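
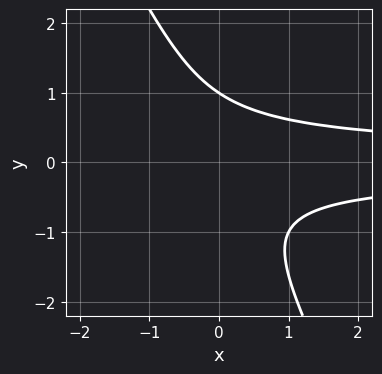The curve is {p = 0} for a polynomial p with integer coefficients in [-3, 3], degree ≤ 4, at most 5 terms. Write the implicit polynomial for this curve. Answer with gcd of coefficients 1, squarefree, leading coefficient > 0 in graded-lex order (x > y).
1. deg p = 3.
2. Reading off the gridlines: one y-axis crossing is at y = 1; it misses every integer gridline on the x-axis.
3. Matching integer coefficients to the picture gives p.

2*x*y^2 + y^3 - 1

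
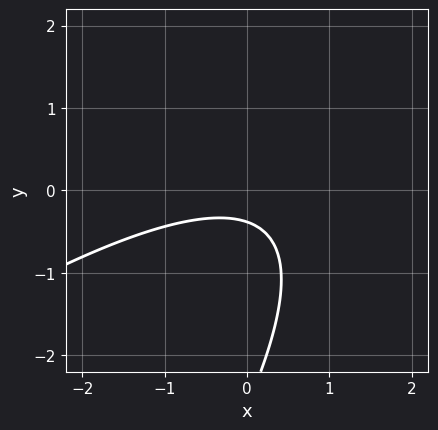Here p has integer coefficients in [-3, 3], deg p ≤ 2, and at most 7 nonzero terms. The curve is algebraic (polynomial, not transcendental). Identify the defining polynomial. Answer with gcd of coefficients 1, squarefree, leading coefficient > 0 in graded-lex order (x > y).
deg p = 2. No degree-1 curve has this shape.
From the visible intercepts: no x-intercept at any integer in the box.
Matching integer coefficients to the picture gives p.

x^2 - 2*x*y + y^2 + 3*y + 1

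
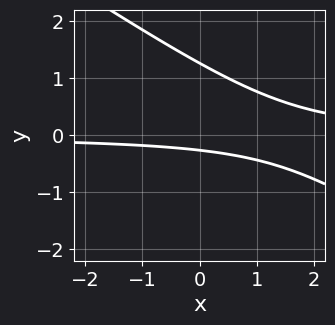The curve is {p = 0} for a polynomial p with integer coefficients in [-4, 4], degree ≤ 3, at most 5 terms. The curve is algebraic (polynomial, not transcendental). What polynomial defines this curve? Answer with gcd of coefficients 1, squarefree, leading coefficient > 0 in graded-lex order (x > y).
2*x*y + 3*y^2 - 3*y - 1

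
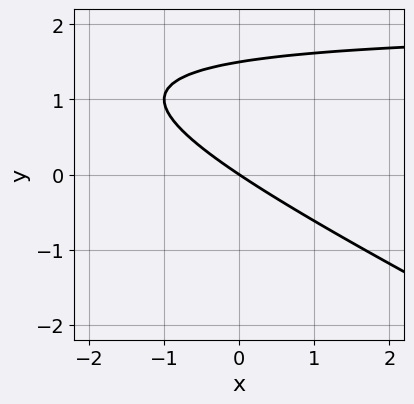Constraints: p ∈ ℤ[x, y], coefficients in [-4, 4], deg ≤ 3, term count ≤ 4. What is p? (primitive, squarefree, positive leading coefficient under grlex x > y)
x*y + 2*y^2 - 2*x - 3*y

deg p = 2. No degree-1 curve has this shape.
Against the integer gridlines: it crosses the x-axis at the gridline x = 0; it crosses the y-axis at the gridline y = 0.
Together with the visible shape, these determine p as stated.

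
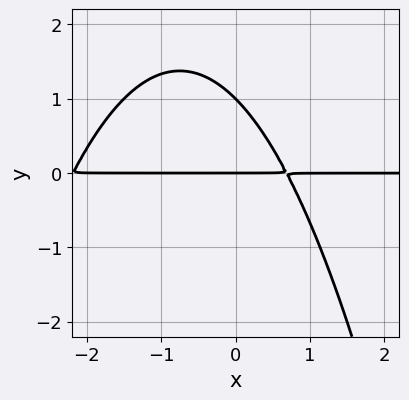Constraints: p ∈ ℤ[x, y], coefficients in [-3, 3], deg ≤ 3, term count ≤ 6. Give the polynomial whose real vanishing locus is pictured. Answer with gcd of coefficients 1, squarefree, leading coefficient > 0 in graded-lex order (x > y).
Degree: a generic line meets the curve in up to 3 points, so deg p = 3.
Checking where it meets the axes: the visible x-axis segment lies entirely on the curve; the y-axis gridline crossings are at y ∈ {0, 1}.
Matching integer coefficients to the picture gives p.

2*x^2*y + 3*x*y + 3*y^2 - 3*y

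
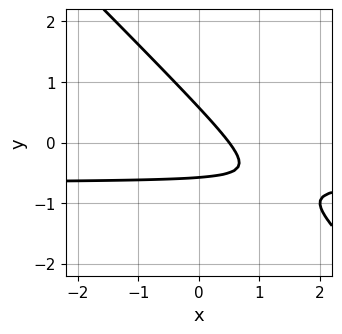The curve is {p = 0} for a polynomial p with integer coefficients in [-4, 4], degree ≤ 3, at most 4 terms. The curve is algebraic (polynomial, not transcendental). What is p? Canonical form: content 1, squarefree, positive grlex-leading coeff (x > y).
3*x*y + 3*y^2 + 2*x - 1

First, the degree is 2 — a generic line meets the curve in up to 2 points.
Finally, solving for integer coefficients yields p as stated.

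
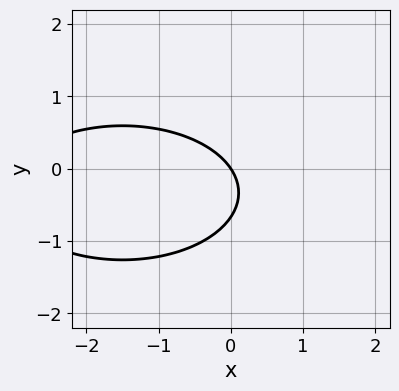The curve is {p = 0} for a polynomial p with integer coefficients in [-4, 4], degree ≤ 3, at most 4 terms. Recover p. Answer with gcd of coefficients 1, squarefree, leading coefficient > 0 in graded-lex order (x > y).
The degree is 2 — the shape is more complex than any degree-1 curve.
Observable constraints: it crosses the y-axis at the gridline y = 0; it meets the x-axis at x = 0 (among the integer gridlines).
Putting this together gives p.

x^2 + 3*y^2 + 3*x + 2*y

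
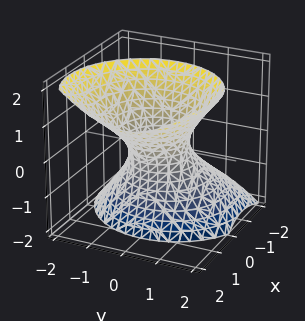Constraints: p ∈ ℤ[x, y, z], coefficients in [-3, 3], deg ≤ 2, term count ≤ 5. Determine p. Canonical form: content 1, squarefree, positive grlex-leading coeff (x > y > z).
(a) deg p = 2. A generic line meets the surface in up to 2 points.
(b) Against the integer gridlines: it misses every integer gridline on the z-axis.
(c) Solving for integer coefficients yields p as stated.

3*x^2 - 3*x*z + 3*y^2 - 2*z^2 - 2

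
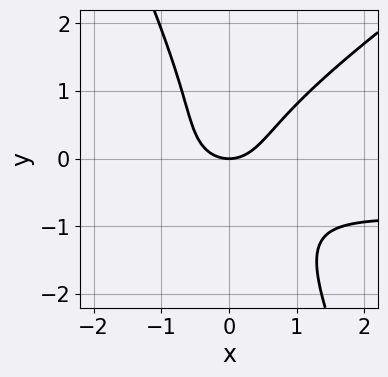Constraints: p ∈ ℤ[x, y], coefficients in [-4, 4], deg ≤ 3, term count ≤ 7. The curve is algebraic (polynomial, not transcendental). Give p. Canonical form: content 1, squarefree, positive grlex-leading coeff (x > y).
3*x^2*y - 3*x*y^2 - 2*y^3 + 3*x^2 - 3*y

(a) deg p = 3. The shape is more complex than any degree-2 curve.
(b) Reading off the gridlines: it crosses the y-axis at the gridline y = 0; it crosses the x-axis at the gridline x = 0.
(c) The integer polynomial consistent with all of this is the stated p.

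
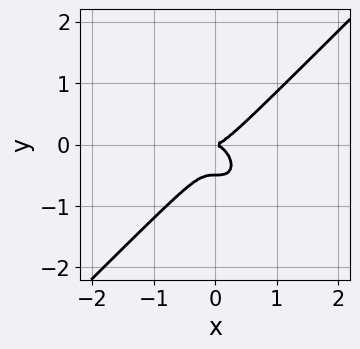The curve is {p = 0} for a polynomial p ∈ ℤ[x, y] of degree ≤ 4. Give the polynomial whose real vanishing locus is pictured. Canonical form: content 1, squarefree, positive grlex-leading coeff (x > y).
2*x^3 - 2*y^3 - y^2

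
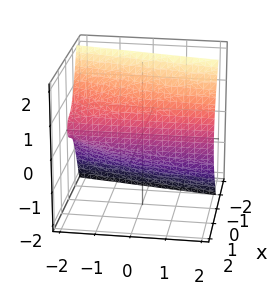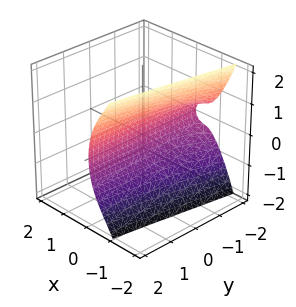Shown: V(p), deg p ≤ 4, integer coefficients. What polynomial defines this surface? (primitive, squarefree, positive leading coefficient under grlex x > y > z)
2*x^3 + 2*x^2 + x*y + z^2 + 3*x

First, the degree is 3 — a generic line meets the surface in up to 3 points.
Next, from the visible intercepts: it meets the z-axis at z = 0 (among the integer gridlines); it meets the x-axis at x = 0 (among the integer gridlines); every point of the y-axis in the box is on the surface.
Finally, assembling these constraints gives the stated polynomial.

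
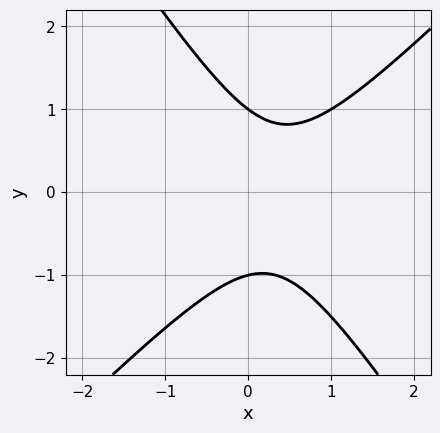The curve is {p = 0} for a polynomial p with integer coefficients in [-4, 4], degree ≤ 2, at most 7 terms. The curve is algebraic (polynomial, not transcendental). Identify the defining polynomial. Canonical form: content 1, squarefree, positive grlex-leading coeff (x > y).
3*x^2 - x*y - 2*y^2 - 2*x + 2

First, the degree is 2 — the shape is more complex than any degree-1 curve.
Next, from the axis intercepts and sections: no x-intercept at any integer in the box; the y-axis gridline crossings are at y ∈ {-1, 1}.
Finally, matching integer coefficients to the picture gives p.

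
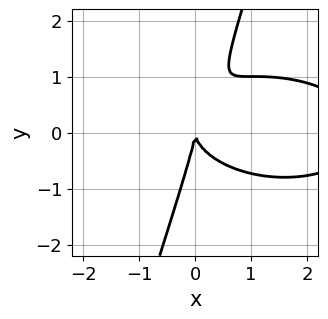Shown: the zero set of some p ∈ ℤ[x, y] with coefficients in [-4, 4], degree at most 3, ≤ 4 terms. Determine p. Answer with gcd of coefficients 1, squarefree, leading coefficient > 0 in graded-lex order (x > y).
x^3 + 3*x*y^2 - y^3 - 3*x^2

First, the degree is 3 — the shape is more complex than any degree-2 curve.
Next, reading off the gridlines: it meets the y-axis at y = 0 (among the integer gridlines); it meets the x-axis at x = 0 (among the integer gridlines).
Finally, solving for integer coefficients yields p as stated.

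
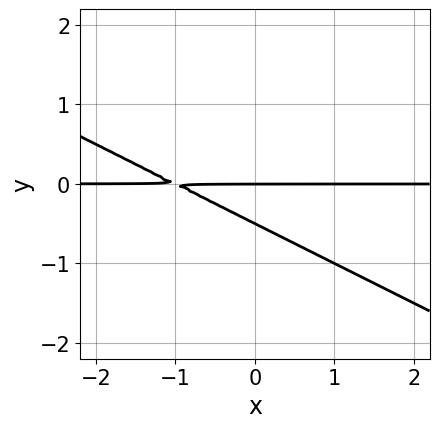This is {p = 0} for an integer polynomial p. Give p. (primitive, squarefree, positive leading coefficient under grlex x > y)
x*y + 2*y^2 + y

The degree is 2 — the shape is more complex than any degree-1 curve.
From the axis intercepts and sections: it crosses the y-axis at the gridline y = 0; the visible x-axis segment lies entirely on the curve.
Fitting integer coefficients to these (and the overall shape) gives p.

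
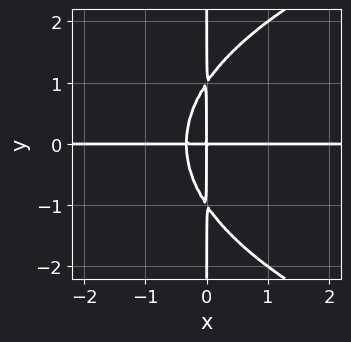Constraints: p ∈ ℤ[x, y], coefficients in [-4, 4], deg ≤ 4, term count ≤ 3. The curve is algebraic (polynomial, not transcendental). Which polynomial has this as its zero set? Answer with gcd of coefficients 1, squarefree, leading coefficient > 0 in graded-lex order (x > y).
(a) Degree: no degree-3 curve has this shape, so deg p = 4.
(b) From the axis intercepts and sections: every point of the y-axis in the box is on the curve; every point of the x-axis in the box is on the curve.
(c) Solving for integer coefficients yields p as stated.

x*y^3 - 3*x^2*y - x*y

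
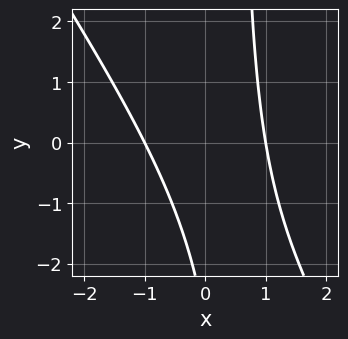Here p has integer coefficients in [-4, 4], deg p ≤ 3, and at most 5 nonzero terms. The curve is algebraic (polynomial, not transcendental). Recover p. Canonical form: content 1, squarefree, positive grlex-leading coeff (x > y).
1. deg p = 2. No degree-1 curve has this shape.
2. Against the integer gridlines: it misses every integer gridline on the y-axis; among the integer gridlines, it crosses the x-axis at x ∈ {-1, 1}.
3. Matching integer coefficients to the picture gives p.

3*x^2 + 2*x*y - y - 3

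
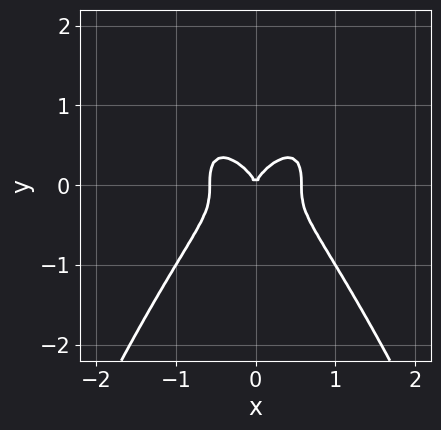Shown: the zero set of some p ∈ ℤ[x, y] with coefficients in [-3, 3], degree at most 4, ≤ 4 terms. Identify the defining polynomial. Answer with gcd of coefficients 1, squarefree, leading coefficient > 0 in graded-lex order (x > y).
3*x^4 + 2*y^3 - x^2

1. The degree is 4 — a generic line meets the curve in up to 4 points.
2. Symmetries: mirror symmetry x ↦ −x ⇒ only even powers of x.
3. Against the integer gridlines: one x-axis crossing is at x = 0; it meets the y-axis at y = 0 (among the integer gridlines).
4. These observations pin down the coefficients.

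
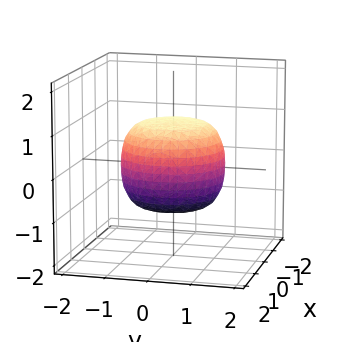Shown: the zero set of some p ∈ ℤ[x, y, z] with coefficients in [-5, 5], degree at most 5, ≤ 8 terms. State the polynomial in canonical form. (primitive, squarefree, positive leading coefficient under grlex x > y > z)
First, degree: no degree-3 surface has this shape, so deg p = 4.
Then, symmetries: rotational symmetry about the z-axis ⇒ p depends on x, y only through x² + y².
Next, against the integer gridlines: among the integer gridlines, it crosses the z-axis at z ∈ {-1, 1}; a circular section at z = -1 has radius between 0 and 1.
Finally, together with the visible shape, these determine p as stated.

2*x^4 + 4*x^2*y^2 + 2*y^4 - x^2 - y^2 + 3*z^2 - 3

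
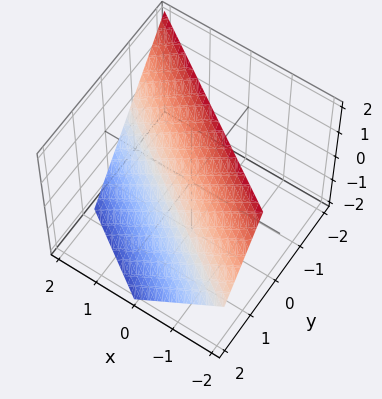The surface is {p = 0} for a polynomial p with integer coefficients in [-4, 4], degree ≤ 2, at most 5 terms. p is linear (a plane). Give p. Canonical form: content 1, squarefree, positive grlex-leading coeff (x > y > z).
2*x + 3*y + 2*z - 2

1. deg p = 1. Every cross-section is a straight line — this is a plane.
2. From the visible intercepts: one z-axis crossing is at z = 1; one x-axis crossing is at x = 1.
3. Solving for integer coefficients yields p as stated.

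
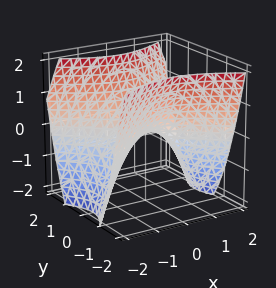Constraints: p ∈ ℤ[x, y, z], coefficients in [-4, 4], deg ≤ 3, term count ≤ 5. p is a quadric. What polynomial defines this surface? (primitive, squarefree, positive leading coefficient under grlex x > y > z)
2*x^2 - 3*y^2 + 3*z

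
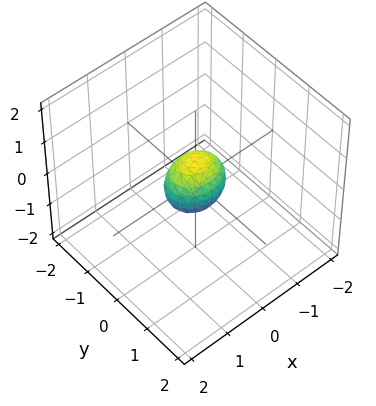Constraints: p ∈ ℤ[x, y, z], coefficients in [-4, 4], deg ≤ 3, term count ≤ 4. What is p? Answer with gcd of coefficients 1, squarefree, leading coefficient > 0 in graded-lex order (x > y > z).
Degree: bounded and convex; a quadric, so deg p = 2.
Symmetries: mirror symmetry x ↦ −x ⇒ only even powers of x; the z ↦ −z reflection is a symmetry, so z appears only in even powers; mirror symmetry y ↦ −y ⇒ only even powers of y.
Assembling these constraints gives the stated polynomial.

2*x^2 + 3*y^2 + 2*z^2 - 1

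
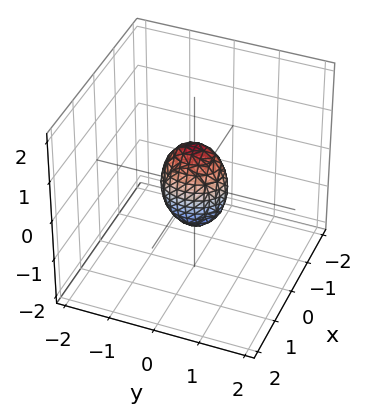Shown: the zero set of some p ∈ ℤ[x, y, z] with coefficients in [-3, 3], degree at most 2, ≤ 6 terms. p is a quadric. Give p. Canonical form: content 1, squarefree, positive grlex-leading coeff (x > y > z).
1. Degree: bounded and convex; a quadric, so deg p = 2.
2. Symmetries: mirror symmetry z ↦ −z ⇒ only even powers of z; it's symmetric under y → −y, forcing even powers of y; mirror symmetry x ↦ −x ⇒ only even powers of x.
3. From the visible intercepts: the z-axis gridline crossings are at z ∈ {-1, 1}.
4. Solving for integer coefficients yields p as stated.

3*x^2 + 2*y^2 + z^2 - 1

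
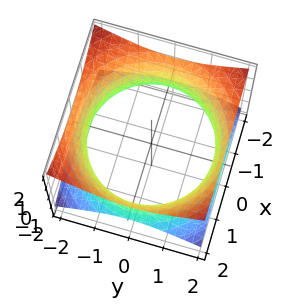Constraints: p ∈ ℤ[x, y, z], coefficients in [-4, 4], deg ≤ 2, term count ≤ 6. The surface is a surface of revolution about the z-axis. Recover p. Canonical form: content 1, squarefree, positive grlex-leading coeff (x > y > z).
x^2 + y^2 - 2*z^2 - 3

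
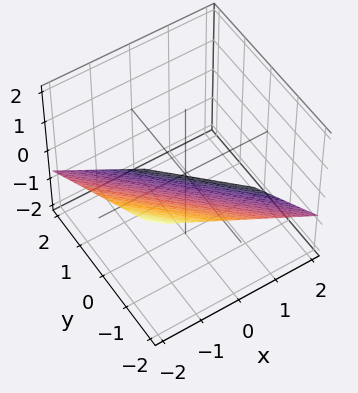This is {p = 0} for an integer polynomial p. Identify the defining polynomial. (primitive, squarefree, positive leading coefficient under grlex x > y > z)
The degree is 1 — the surface is flat (a plane).
From the axis intercepts and sections: it meets the y-axis at y = -1 (among the integer gridlines); one x-axis crossing is at x = -1.
Putting this together gives p.

2*x + 2*y + 3*z + 2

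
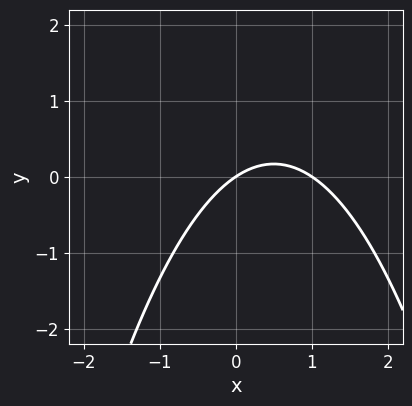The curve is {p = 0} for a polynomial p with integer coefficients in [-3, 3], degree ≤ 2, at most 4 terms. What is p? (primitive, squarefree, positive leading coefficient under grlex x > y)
1. The degree is 2 — the shape is more complex than any degree-1 curve.
2. Observable constraints: among the integer gridlines, it crosses the x-axis at x ∈ {0, 1}; it meets the y-axis at y = 0 (among the integer gridlines).
3. The integer polynomial consistent with all of this is the stated p.

2*x^2 - 2*x + 3*y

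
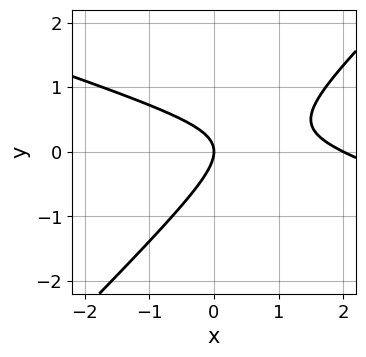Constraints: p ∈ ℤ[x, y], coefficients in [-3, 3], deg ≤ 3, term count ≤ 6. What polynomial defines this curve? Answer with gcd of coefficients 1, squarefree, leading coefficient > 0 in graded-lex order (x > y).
deg p = 2.
Checking where it meets the axes: the x-axis gridline crossings are at x ∈ {0, 2}; it meets the y-axis at y = 0 (among the integer gridlines).
Solving for integer coefficients yields p as stated.

x^2 + 2*x*y - 3*y^2 - 2*x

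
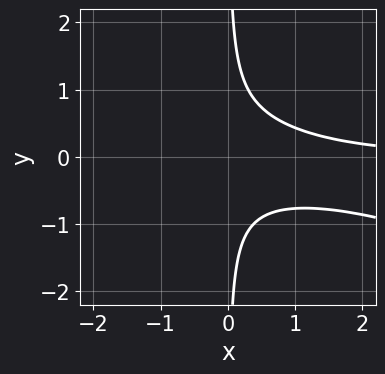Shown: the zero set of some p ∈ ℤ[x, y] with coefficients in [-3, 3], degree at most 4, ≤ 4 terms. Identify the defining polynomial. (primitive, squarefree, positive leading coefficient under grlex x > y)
x^2*y + 3*x*y^2 - 1

1. Degree: no degree-2 curve has this shape, so deg p = 3.
2. Checking where it meets the axes: the curve avoids every integer y-axis point in the box; the curve avoids every integer x-axis point in the box.
3. Solving for integer coefficients yields p as stated.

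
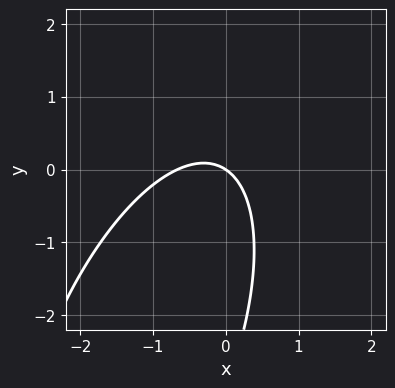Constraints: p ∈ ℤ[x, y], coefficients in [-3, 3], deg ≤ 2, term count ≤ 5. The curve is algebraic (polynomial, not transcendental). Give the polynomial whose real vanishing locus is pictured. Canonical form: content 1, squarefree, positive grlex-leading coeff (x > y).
3*x^2 - 2*x*y + y^2 + 2*x + 3*y

1. The degree is 2 — a generic line meets the curve in up to 2 points.
2. From the axis intercepts and sections: it crosses the x-axis at the gridline x = 0; it meets the y-axis at y = 0 (among the integer gridlines).
3. These observations pin down the coefficients.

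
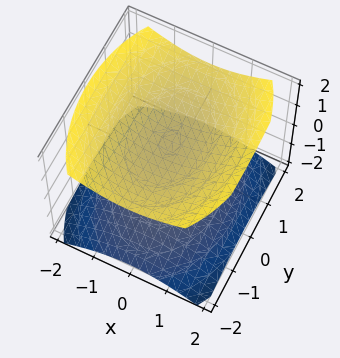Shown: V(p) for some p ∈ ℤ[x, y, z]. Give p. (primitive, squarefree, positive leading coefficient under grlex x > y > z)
2*x^2 + y^2 - 3*z^2 + 3

First, I count 2 distinct pieces. They look like related sheets of one shape, so recover p as a whole.
Then, the degree is 2 — two separate bowl-shaped sheets opening away from each other; a quadric.
Next, symmetries: the z ↦ −z reflection is a symmetry, so z appears only in even powers; the x ↦ −x reflection is a symmetry, so x appears only in even powers; it's symmetric under y → −y, forcing even powers of y.
Then, checking where it meets the axes: it misses every integer gridline on the y-axis; it misses every integer gridline on the x-axis; among the integer gridlines, it crosses the z-axis at z ∈ {-1, 1}.
Finally, solving for integer coefficients yields p as stated.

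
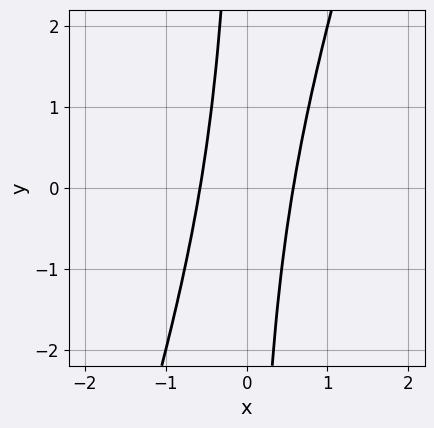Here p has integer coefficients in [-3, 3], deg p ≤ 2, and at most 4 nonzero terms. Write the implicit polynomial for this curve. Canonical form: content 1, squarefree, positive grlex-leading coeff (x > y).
Degree: the shape is more complex than any degree-1 curve, so deg p = 2.
Reading off the gridlines: the curve avoids every integer y-axis point in the box.
These observations pin down the coefficients.

3*x^2 - x*y - 1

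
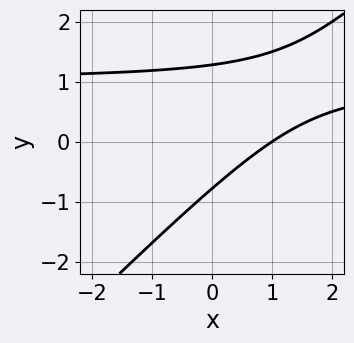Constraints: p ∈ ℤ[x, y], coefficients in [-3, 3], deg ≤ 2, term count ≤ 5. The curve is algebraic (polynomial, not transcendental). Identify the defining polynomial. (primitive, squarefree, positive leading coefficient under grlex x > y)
First, deg p = 2. No degree-1 curve has this shape.
Next, checking where it meets the axes: one x-axis crossing is at x = 1.
Finally, putting this together gives p.

2*x*y - 2*y^2 - 2*x + y + 2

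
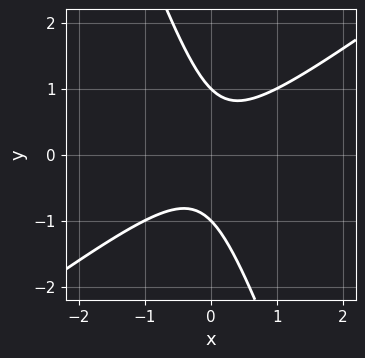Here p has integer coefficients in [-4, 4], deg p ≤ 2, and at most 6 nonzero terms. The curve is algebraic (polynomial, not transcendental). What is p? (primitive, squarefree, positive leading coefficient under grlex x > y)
1. Degree: a generic line meets the curve in up to 2 points, so deg p = 2.
2. From the visible intercepts: among the integer gridlines, it crosses the y-axis at y ∈ {-1, 1}; the curve avoids every integer x-axis point in the box.
3. Fitting integer coefficients to these (and the overall shape) gives p.

2*x^2 - 2*x*y - y^2 + 1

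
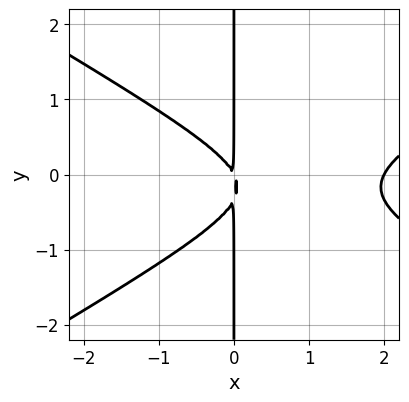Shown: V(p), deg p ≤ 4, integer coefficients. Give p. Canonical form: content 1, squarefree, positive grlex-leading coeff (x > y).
1. deg p = 3. The shape is more complex than any degree-2 curve.
2. Reading off the gridlines: it meets the x-axis at x = 2 (among the integer gridlines); the visible y-axis segment lies entirely on the curve.
3. Putting this together gives p.

x^3 - 3*x*y^2 - 2*x^2 - x*y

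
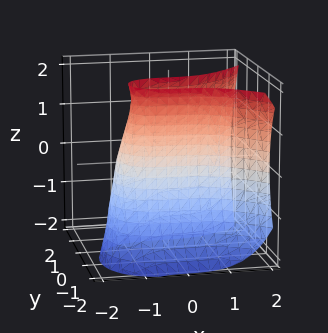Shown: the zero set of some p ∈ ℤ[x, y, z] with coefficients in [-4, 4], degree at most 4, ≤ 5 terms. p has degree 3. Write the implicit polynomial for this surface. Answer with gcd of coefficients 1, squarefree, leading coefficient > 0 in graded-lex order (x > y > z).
x^3 - y*z^2 - 3*y^2 - z + 2

First, the degree is 3 — a generic line meets the surface in up to 3 points.
Then, from the visible intercepts: it meets the z-axis at z = 2 (among the integer gridlines).
Finally, together with the visible shape, these determine p as stated.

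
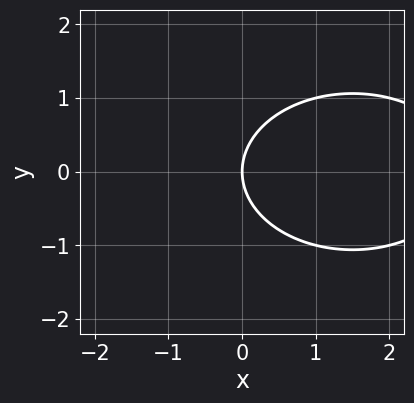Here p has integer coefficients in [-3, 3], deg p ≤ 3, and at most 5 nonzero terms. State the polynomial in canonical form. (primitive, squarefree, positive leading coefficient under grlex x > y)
First, deg p = 2. The shape is more complex than any degree-1 curve.
Next, symmetries: it's symmetric under y → −y, forcing even powers of y.
Then, checking where it meets the axes: it meets the x-axis at x = 0 (among the integer gridlines); one y-axis crossing is at y = 0.
Finally, together with the visible shape, these determine p as stated.

x^2 + 2*y^2 - 3*x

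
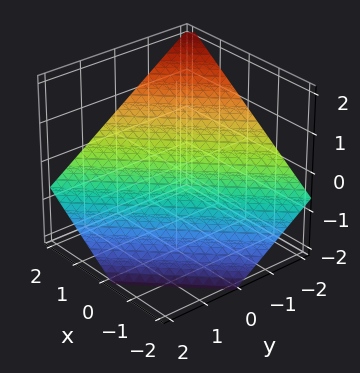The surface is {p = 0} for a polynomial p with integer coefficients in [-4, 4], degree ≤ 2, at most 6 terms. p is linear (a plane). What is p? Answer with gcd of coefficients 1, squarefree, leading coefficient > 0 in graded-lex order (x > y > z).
(a) The degree is 1 — every cross-section is a straight line — this is a plane.
(b) From the visible intercepts: one y-axis crossing is at y = -1; one x-axis crossing is at x = 1.
(c) Solving for integer coefficients yields p as stated.

2*x - 2*y - 3*z - 2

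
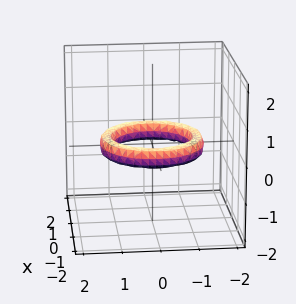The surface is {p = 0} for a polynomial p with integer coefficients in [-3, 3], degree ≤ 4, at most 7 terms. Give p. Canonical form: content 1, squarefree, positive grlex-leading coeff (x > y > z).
x^4 + 2*x^2*y^2 + y^4 - 3*x^2 - 3*y^2 + 3*z^2 + 2

Degree: a generic line meets the surface in up to 4 points, so deg p = 4.
By symmetry, every cross-section ⟂ z is a circle, so x, y appear only via x² + y².
From the visible intercepts: the x-axis gridline crossings are at x ∈ {-1, 1}; it misses every integer gridline on the z-axis; a circular section at z = 0 has radius exactly 1; among the integer gridlines, it crosses the y-axis at y ∈ {-1, 1}.
The integer polynomial consistent with all of this is the stated p.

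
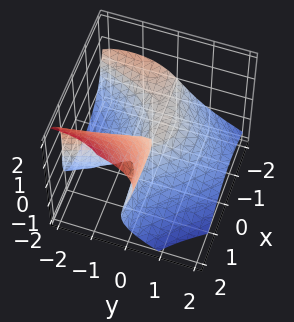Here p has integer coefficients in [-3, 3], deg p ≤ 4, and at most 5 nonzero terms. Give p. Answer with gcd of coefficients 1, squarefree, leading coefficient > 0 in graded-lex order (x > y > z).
x^2*y + z^3 + x*y - x*z + y^2

First, the degree is 3 — the shape is more complex than any degree-2 surface.
Next, checking where it meets the axes: the visible x-axis segment lies entirely on the surface; it meets the z-axis at z = 0 (among the integer gridlines).
Finally, assembling these constraints gives the stated polynomial.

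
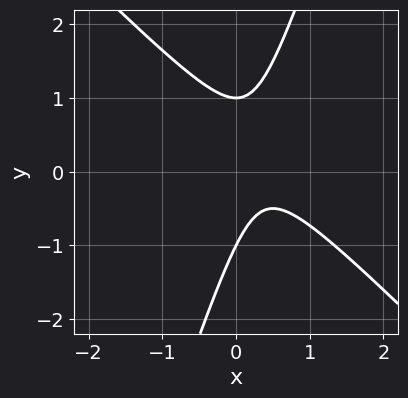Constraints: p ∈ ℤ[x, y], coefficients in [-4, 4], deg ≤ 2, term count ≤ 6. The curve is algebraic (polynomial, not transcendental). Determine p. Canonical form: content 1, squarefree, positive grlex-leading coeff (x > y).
3*x^2 + 2*x*y - y^2 - 2*x + 1

1. Degree: the shape is more complex than any degree-1 curve, so deg p = 2.
2. Checking where it meets the axes: the curve avoids every integer x-axis point in the box; among the integer gridlines, it crosses the y-axis at y ∈ {-1, 1}.
3. Putting this together gives p.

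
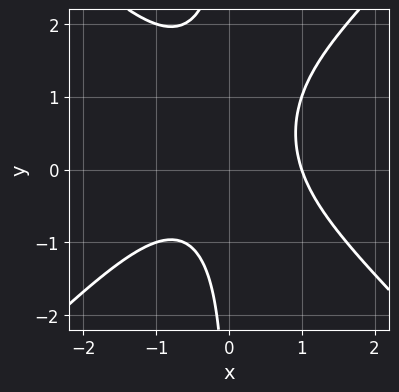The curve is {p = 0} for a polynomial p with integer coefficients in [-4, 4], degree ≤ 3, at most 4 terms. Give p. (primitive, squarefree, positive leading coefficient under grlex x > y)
Degree: a generic line meets the curve in up to 3 points, so deg p = 3.
Checking where it meets the axes: it meets the x-axis at x = 1 (among the integer gridlines); the curve avoids every integer y-axis point in the box.
Assembling these constraints gives the stated polynomial.

x^3 - x*y^2 + x*y - 1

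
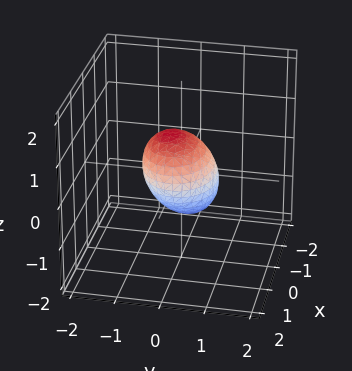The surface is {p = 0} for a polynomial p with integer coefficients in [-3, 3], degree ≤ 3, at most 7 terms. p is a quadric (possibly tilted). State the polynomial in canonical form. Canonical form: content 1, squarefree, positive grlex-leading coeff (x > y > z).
First, degree: a generic line meets the surface in up to 2 points, so deg p = 2.
Then, against the integer gridlines: among the integer gridlines, it crosses the x-axis at x ∈ {-1, 1}; the z-axis gridline crossings are at z ∈ {-1, 1}.
Finally, the integer polynomial consistent with all of this is the stated p.

2*x^2 - x*z + 3*y^2 + y*z + 2*z^2 - 2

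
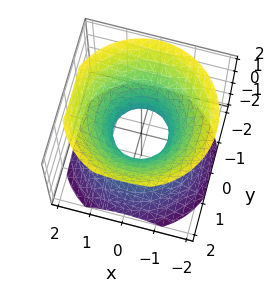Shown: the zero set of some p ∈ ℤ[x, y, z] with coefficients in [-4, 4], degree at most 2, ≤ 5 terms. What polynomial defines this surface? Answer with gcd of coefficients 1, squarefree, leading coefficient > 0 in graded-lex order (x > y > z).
1. Degree: the shape is more complex than any degree-1 surface, so deg p = 2.
2. Symmetries: rotational symmetry about the z-axis ⇒ p depends on x, y only through x² + y².
3. Against the integer gridlines: it misses every integer gridline on the z-axis; a circular section at z = 0 has radius between 0 and 1.
4. Together with the visible shape, these determine p as stated.

3*x^2 + 3*y^2 - 3*z^2 - 2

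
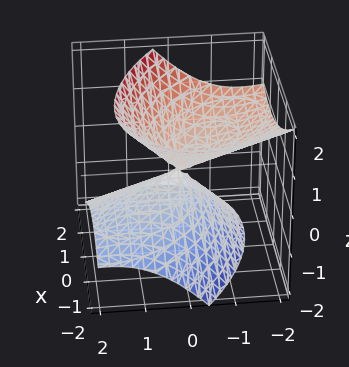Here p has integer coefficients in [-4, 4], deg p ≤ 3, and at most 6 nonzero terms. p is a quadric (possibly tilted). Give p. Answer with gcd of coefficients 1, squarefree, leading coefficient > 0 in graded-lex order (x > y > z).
2*x^2 + 2*x*y + 2*y^2 + 3*y*z - 3*z^2

First, the picture has 2 separate pieces.
Next, degree: a generic line meets the surface in up to 2 points, so deg p = 2.
Next, reading off the gridlines: it meets the y-axis at y = 0 (among the integer gridlines); it crosses the z-axis at the gridline z = 0; one x-axis crossing is at x = 0.
Finally, assembling these constraints gives the stated polynomial.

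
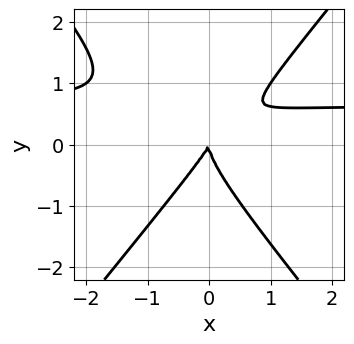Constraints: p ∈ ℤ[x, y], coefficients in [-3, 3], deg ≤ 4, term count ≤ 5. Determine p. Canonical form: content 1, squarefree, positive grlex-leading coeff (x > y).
deg p = 3. A generic line meets the curve in up to 3 points.
From the axis intercepts and sections: it crosses the y-axis at the gridline y = 0; it crosses the x-axis at the gridline x = 0.
Fitting integer coefficients to these (and the overall shape) gives p.

3*x^2*y - 2*y^3 - 2*x^2 + x*y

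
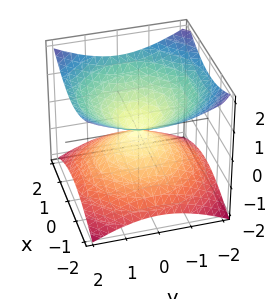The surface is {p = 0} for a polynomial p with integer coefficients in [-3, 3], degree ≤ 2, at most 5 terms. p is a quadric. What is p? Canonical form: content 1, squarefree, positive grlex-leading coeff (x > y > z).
First, degree: two nappes meeting at a single point; a quadric, so deg p = 2.
Then, symmetries: mirror symmetry z ↦ −z ⇒ only even powers of z; rotational symmetry about the z-axis ⇒ p depends on x, y only through x² + y².
Then, from the axis intercepts and sections: one z-axis crossing is at z = 0; it crosses the x-axis at the gridline x = 0; it meets the y-axis at y = 0 (among the integer gridlines).
Finally, fitting integer coefficients to these (and the overall shape) gives p.

x^2 + y^2 - 2*z^2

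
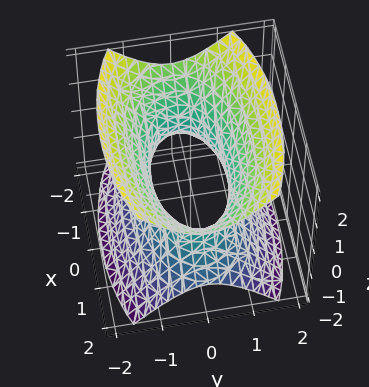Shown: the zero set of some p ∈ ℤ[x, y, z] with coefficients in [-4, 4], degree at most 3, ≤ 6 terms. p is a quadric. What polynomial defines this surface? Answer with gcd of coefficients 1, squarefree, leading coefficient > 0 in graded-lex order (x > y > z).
x^2 + 3*y^2 - 2*z^2 - 2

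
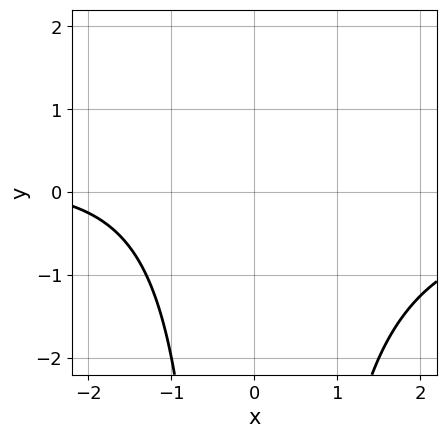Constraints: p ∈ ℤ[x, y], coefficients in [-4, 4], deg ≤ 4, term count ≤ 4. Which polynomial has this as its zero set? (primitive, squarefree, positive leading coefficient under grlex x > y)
x^2*y + x + 3

First, degree: no degree-2 curve has this shape, so deg p = 3.
Next, from the axis intercepts and sections: it misses every integer gridline on the y-axis; it misses every integer gridline on the x-axis.
Finally, matching integer coefficients to the picture gives p.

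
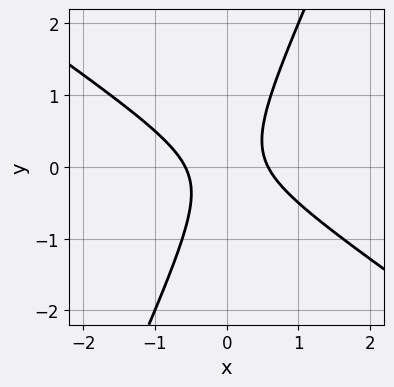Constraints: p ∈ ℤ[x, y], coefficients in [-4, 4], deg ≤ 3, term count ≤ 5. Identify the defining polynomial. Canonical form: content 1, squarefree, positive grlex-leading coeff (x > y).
First, deg p = 2.
Then, reading off the gridlines: it misses every integer gridline on the y-axis.
Finally, the integer polynomial consistent with all of this is the stated p.

3*x^2 + 3*x*y - 2*y^2 - 1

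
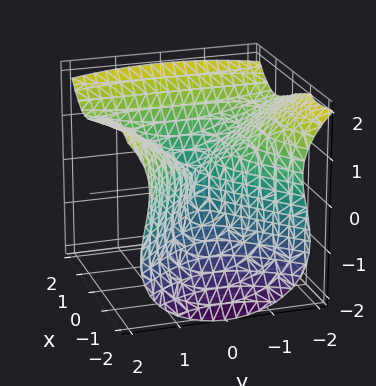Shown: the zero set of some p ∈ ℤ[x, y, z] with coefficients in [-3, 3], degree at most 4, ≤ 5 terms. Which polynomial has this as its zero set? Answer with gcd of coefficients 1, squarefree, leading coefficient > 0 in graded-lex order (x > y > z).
2*x^3 + x^2*z - 2*x*y^2 - 3*z^3 + 3*y^2

(a) Degree: the shape is more complex than any degree-2 surface, so deg p = 3.
(b) From the axis intercepts and sections: it crosses the x-axis at the gridline x = 0; one z-axis crossing is at z = 0; one y-axis crossing is at y = 0.
(c) Solving for integer coefficients yields p as stated.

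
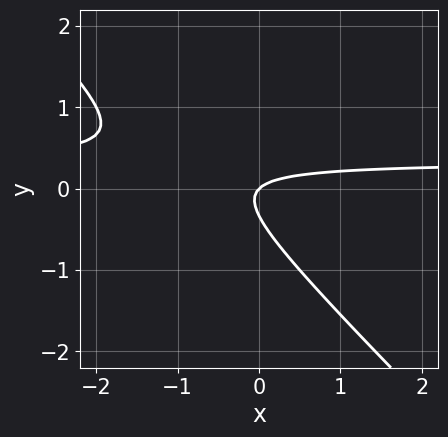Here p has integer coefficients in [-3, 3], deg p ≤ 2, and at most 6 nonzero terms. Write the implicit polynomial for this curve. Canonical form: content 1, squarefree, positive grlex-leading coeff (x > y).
(a) deg p = 2. No degree-1 curve has this shape.
(b) Against the integer gridlines: it crosses the x-axis at the gridline x = 0; it crosses the y-axis at the gridline y = 0.
(c) Solving for integer coefficients yields p as stated.

3*x*y + 3*y^2 - x + y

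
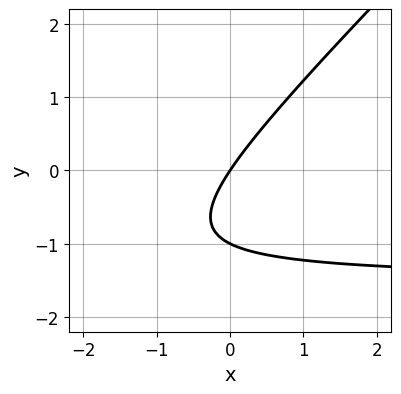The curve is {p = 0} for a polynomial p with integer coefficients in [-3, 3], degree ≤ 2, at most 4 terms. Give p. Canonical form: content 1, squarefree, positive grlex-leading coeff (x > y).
2*x*y - 2*y^2 + 3*x - 2*y

First, deg p = 2. The shape is more complex than any degree-1 curve.
Next, against the integer gridlines: among the integer gridlines, it crosses the y-axis at y ∈ {-1, 0}; it crosses the x-axis at the gridline x = 0.
Finally, together with the visible shape, these determine p as stated.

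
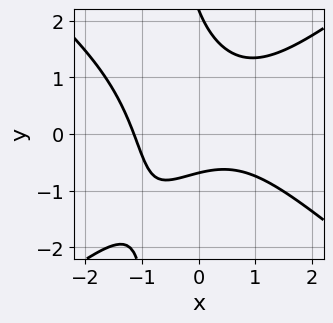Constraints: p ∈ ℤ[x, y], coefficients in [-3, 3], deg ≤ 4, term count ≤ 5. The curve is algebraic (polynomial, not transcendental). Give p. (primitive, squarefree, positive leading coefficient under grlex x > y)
2*x^3 - 3*x*y^2 - 2*y^2 + 3*y + 3

The degree is 3 — the shape is more complex than any degree-2 curve.
The integer polynomial consistent with all of this is the stated p.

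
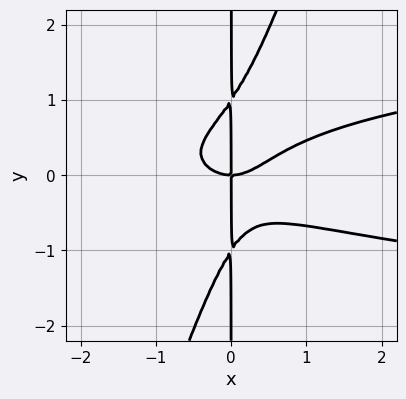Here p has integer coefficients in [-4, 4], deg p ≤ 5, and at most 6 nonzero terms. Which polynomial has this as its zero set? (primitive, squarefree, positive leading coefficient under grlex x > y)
First, degree: the shape is more complex than any degree-3 curve, so deg p = 4.
Next, from the visible intercepts: the visible y-axis segment lies entirely on the curve; it crosses the x-axis at the gridline x = 0.
Finally, solving for integer coefficients yields p as stated.

3*x^2*y^2 - x*y^3 - x^3 + x*y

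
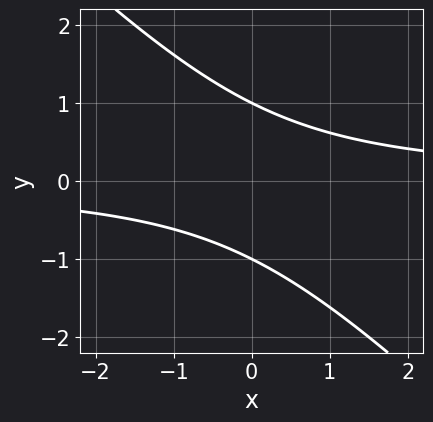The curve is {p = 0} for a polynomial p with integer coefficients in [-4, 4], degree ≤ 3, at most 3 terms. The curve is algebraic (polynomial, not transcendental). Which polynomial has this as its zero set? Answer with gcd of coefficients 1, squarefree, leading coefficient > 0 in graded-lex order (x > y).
First, the degree is 2 — a generic line meets the curve in up to 2 points.
Next, from the visible intercepts: the y-axis gridline crossings are at y ∈ {-1, 1}; the curve avoids every integer x-axis point in the box.
Finally, together with the visible shape, these determine p as stated.

x*y + y^2 - 1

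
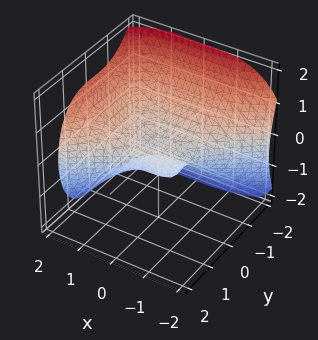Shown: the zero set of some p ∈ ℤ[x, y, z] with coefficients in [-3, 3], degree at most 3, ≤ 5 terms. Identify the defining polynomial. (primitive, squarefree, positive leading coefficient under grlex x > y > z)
x^3 - 2*y^3 - y^2 - 3*z^2 - 2*z

1. The degree is 3 — the shape is more complex than any degree-2 surface.
2. From the axis intercepts and sections: one x-axis crossing is at x = 0; it meets the y-axis at y = 0 (among the integer gridlines); one z-axis crossing is at z = 0.
3. Solving for integer coefficients yields p as stated.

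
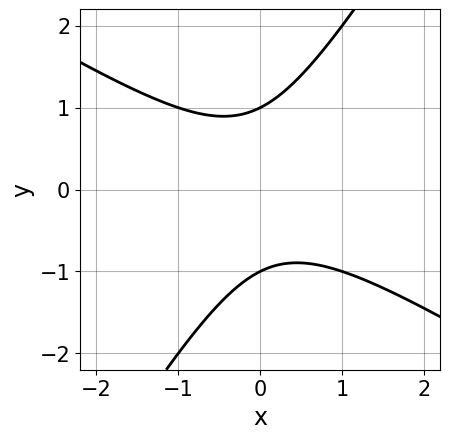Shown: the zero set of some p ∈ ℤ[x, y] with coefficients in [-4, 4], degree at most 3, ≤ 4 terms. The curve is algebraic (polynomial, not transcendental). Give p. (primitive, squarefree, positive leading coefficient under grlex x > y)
1. deg p = 2.
2. From the visible intercepts: the curve avoids every integer x-axis point in the box; the y-axis gridline crossings are at y ∈ {-1, 1}.
3. Assembling these constraints gives the stated polynomial.

x^2 + x*y - y^2 + 1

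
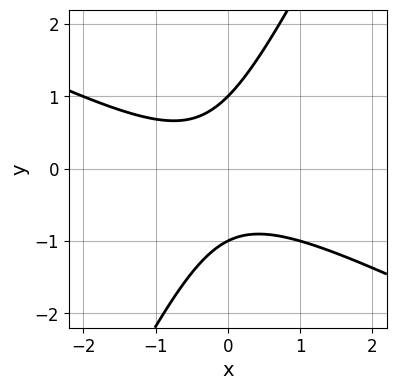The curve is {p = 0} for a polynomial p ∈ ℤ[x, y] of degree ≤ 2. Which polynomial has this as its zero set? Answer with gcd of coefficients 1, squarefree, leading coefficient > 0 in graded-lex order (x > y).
2*x^2 + 3*x*y - 2*y^2 + x + 2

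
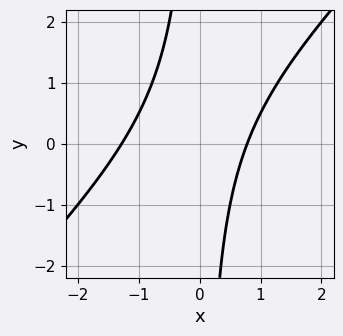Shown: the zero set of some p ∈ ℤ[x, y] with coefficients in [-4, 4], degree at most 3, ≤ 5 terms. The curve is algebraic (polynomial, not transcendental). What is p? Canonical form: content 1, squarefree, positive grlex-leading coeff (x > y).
2*x^2 - 2*x*y + x - 2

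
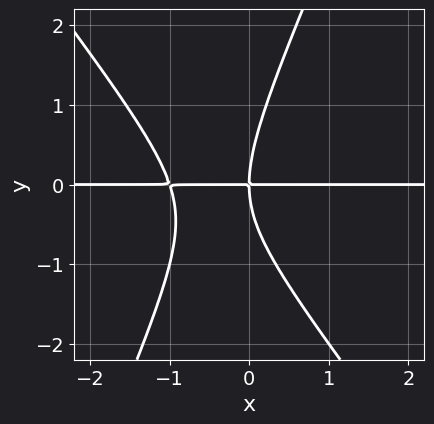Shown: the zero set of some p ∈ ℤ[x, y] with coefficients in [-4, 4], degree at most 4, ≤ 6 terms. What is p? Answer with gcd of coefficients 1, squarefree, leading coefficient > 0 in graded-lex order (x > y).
The degree is 3 — no degree-2 curve has this shape.
Against the integer gridlines: it meets the y-axis at y = 0 (among the integer gridlines); the visible x-axis segment lies entirely on the curve.
Assembling these constraints gives the stated polynomial.

3*x^2*y + x*y^2 - y^3 + 3*x*y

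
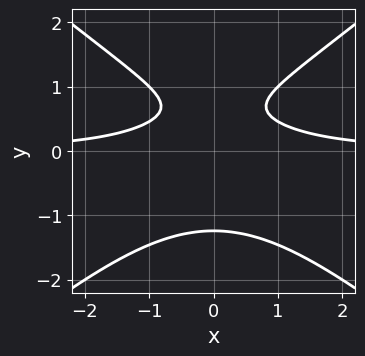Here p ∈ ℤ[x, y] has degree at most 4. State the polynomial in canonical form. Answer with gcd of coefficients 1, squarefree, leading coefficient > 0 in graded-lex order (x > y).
2*x^2*y - 3*y^3 + 3*y - 2

1. deg p = 3. The shape is more complex than any degree-2 curve.
2. Symmetries: it's symmetric under x → −x, forcing even powers of x.
3. Against the integer gridlines: the curve avoids every integer x-axis point in the box.
4. Fitting integer coefficients to these (and the overall shape) gives p.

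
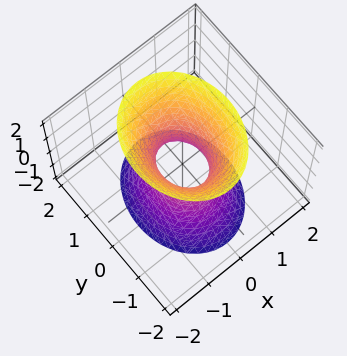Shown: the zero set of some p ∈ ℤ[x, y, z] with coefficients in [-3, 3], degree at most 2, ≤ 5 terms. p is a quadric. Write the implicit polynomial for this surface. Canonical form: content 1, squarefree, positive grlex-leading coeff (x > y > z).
3*x^2 + 2*y^2 - z^2 - 1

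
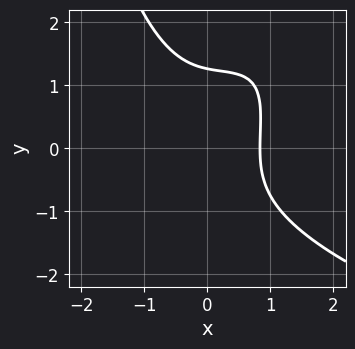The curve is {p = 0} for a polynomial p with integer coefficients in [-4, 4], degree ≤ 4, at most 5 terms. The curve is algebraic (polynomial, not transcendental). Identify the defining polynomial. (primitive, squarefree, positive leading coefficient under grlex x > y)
Degree: the shape is more complex than any degree-3 curve, so deg p = 4.
Putting this together gives p.

x^2*y^2 - 2*x^3 - y^3 - x + 2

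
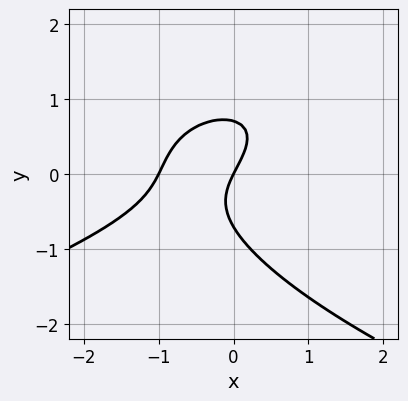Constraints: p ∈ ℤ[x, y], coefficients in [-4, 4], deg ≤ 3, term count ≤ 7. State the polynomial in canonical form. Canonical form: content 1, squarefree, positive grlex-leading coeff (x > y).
2*y^3 + 2*x^2 - 2*x*y + 2*x - y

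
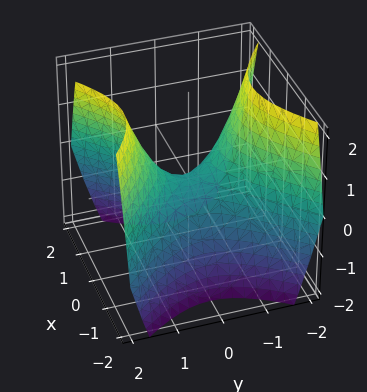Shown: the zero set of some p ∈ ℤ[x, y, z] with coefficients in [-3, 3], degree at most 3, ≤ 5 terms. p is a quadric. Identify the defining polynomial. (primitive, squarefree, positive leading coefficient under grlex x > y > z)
x^2 - y^2 + z

1. The degree is 2 — a hyperbolic paraboloid; a quadric.
2. Symmetries: the x ↦ −x reflection is a symmetry, so x appears only in even powers; the y ↦ −y reflection is a symmetry, so y appears only in even powers.
3. From the visible intercepts: it meets the y-axis at y = 0 (among the integer gridlines); one z-axis crossing is at z = 0; it crosses the x-axis at the gridline x = 0.
4. Fitting integer coefficients to these (and the overall shape) gives p.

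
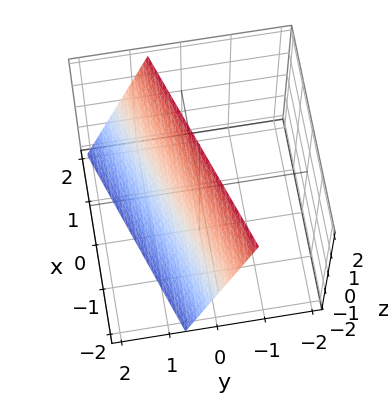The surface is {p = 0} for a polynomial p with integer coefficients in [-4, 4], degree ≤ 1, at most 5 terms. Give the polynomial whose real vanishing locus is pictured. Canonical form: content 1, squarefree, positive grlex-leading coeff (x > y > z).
1. deg p = 1. The surface is flat (a plane).
2. From the axis intercepts and sections: one z-axis crossing is at z = 2; it crosses the x-axis at the gridline x = -2.
3. These observations pin down the coefficients.

x - 3*y - z + 2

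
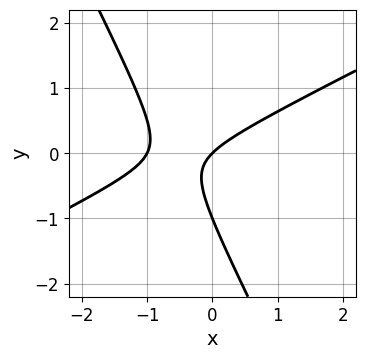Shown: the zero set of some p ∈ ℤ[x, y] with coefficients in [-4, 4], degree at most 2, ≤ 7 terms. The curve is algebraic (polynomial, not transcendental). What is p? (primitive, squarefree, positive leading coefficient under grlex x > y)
2*x^2 - 3*x*y - 2*y^2 + 2*x - 2*y

The degree is 2 — no degree-1 curve has this shape.
From the visible intercepts: among the integer gridlines, it crosses the x-axis at x ∈ {-1, 0}; among the integer gridlines, it crosses the y-axis at y ∈ {-1, 0}.
Solving for integer coefficients yields p as stated.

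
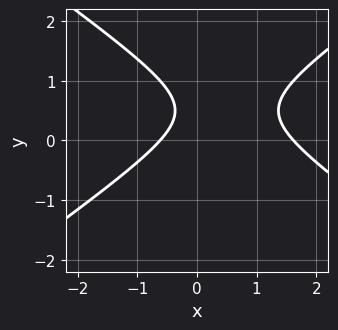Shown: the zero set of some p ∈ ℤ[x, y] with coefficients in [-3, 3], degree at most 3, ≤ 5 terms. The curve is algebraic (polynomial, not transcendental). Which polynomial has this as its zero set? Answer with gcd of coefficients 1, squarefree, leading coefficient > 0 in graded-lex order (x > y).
The degree is 2 — no degree-1 curve has this shape.
Checking where it meets the axes: no y-intercept at any integer in the box.
Assembling these constraints gives the stated polynomial.

x^2 - 2*y^2 - x + 2*y - 1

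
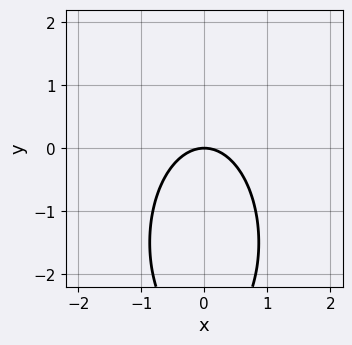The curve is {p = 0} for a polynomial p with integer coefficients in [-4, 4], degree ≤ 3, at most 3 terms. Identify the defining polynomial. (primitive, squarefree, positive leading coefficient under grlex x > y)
1. Degree: no degree-1 curve has this shape, so deg p = 2.
2. Symmetries: mirror symmetry x ↦ −x ⇒ only even powers of x.
3. Checking where it meets the axes: one x-axis crossing is at x = 0; it meets the y-axis at y = 0 (among the integer gridlines).
4. Together with the visible shape, these determine p as stated.

3*x^2 + y^2 + 3*y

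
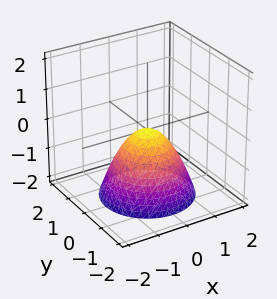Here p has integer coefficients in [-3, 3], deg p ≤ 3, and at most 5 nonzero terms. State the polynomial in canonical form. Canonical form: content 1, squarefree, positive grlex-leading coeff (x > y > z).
First, degree: a paraboloid; a quadric, so deg p = 2.
Next, symmetries: every cross-section ⟂ z is a circle, so x, y appear only via x² + y².
Then, from the axis intercepts and sections: it meets the z-axis at z = 0 (among the integer gridlines); it meets the x-axis at x = 0 (among the integer gridlines).
Finally, solving for integer coefficients yields p as stated.

x^2 + y^2 + z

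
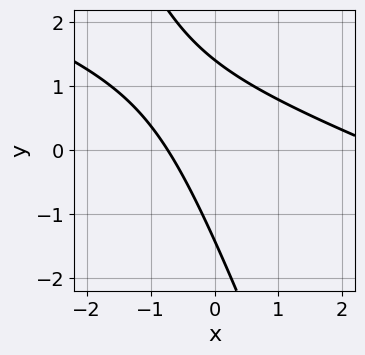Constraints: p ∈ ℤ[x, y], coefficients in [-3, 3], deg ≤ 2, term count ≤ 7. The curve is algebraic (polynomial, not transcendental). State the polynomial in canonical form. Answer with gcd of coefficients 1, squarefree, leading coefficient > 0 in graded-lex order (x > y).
(a) The degree is 2 — no degree-1 curve has this shape.
(b) Matching integer coefficients to the picture gives p.

x^2 + 3*x*y + y^2 - 2*x - 2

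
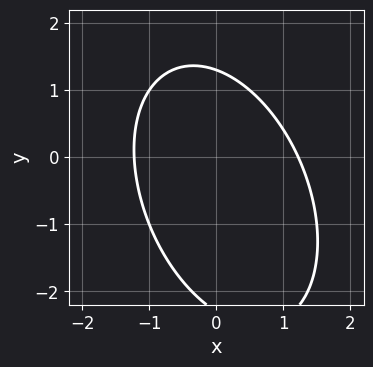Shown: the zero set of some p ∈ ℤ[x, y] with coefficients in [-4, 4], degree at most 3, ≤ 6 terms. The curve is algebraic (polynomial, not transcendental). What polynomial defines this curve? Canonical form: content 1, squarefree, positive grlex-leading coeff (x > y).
2*x^2 + x*y + y^2 + y - 3

1. The degree is 2 — the shape is more complex than any degree-1 curve.
2. Solving for integer coefficients yields p as stated.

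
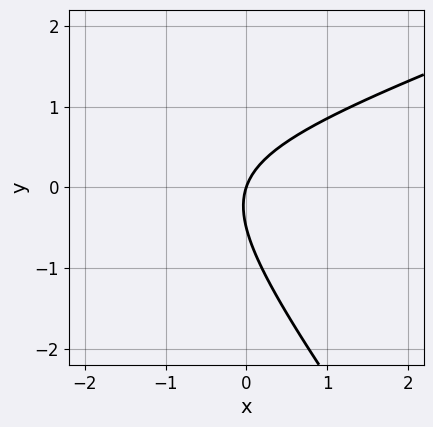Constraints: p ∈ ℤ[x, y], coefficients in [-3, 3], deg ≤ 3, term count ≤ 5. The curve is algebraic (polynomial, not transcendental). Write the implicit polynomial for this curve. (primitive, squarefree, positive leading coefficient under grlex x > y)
First, deg p = 2. The shape is more complex than any degree-1 curve.
Then, reading off the gridlines: one x-axis crossing is at x = 0; one y-axis crossing is at y = 0.
Finally, fitting integer coefficients to these (and the overall shape) gives p.

x^2 - 2*x*y - 2*y^2 + 3*x - y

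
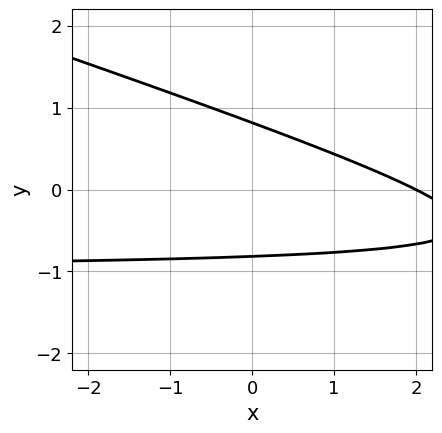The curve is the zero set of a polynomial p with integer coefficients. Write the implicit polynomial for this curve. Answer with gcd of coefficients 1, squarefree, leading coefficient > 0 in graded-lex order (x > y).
x*y + 3*y^2 + x - 2

First, the degree is 2 — the shape is more complex than any degree-1 curve.
Next, against the integer gridlines: it crosses the x-axis at the gridline x = 2.
Finally, assembling these constraints gives the stated polynomial.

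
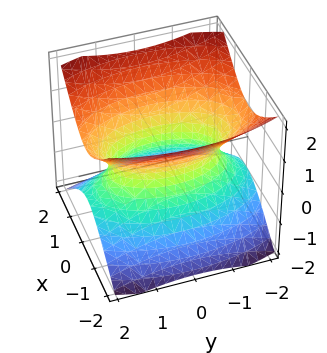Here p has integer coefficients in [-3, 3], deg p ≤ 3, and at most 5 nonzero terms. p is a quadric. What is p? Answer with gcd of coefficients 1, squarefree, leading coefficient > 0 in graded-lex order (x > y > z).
First, deg p = 2. An hourglass — one-sheet hyperboloid; a quadric.
Next, symmetries: it's symmetric under z → −z, forcing even powers of z; it's symmetric under y → −y, forcing even powers of y; the x ↦ −x reflection is a symmetry, so x appears only in even powers.
Then, against the integer gridlines: no z-intercept at any integer in the box.
Finally, matching integer coefficients to the picture gives p.

3*x^2 + y^2 - 3*z^2 - 2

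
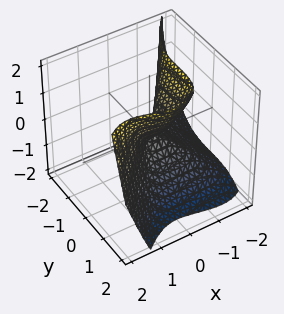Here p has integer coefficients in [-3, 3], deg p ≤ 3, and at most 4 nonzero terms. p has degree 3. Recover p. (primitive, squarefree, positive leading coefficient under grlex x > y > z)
(a) Degree: the shape is more complex than any degree-2 surface, so deg p = 3.
(b) Reading off the gridlines: one z-axis crossing is at z = 0; it meets the x-axis at x = 0 (among the integer gridlines); it crosses the y-axis at the gridline y = 0.
(c) Solving for integer coefficients yields p as stated.

3*x^3 - 3*x^2*z - 3*y^3 + 2*z^2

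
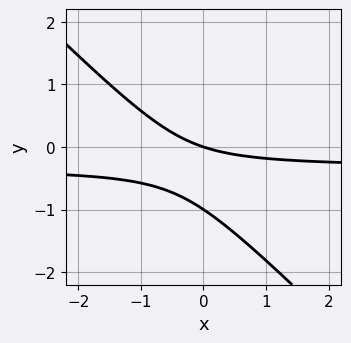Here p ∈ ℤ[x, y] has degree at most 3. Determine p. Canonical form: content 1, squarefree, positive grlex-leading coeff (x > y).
Degree: a generic line meets the curve in up to 2 points, so deg p = 2.
Checking where it meets the axes: among the integer gridlines, it crosses the y-axis at y ∈ {-1, 0}; it meets the x-axis at x = 0 (among the integer gridlines).
Putting this together gives p.

3*x*y + 3*y^2 + x + 3*y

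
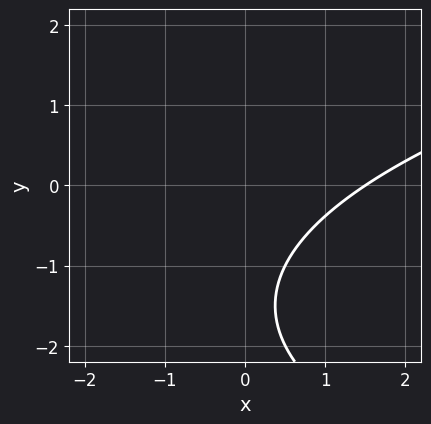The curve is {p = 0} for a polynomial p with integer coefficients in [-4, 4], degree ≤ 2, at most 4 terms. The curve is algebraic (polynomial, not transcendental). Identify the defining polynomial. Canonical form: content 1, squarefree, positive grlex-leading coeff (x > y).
y^2 - 2*x + 3*y + 3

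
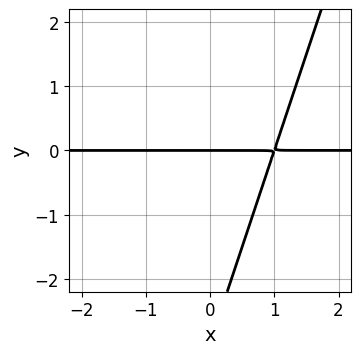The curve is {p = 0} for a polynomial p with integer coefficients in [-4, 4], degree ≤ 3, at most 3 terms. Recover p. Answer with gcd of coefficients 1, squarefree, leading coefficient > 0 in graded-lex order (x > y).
3*x*y - y^2 - 3*y

(a) deg p = 2.
(b) From the axis intercepts and sections: it meets the y-axis at y = 0 (among the integer gridlines); the visible x-axis segment lies entirely on the curve.
(c) Putting this together gives p.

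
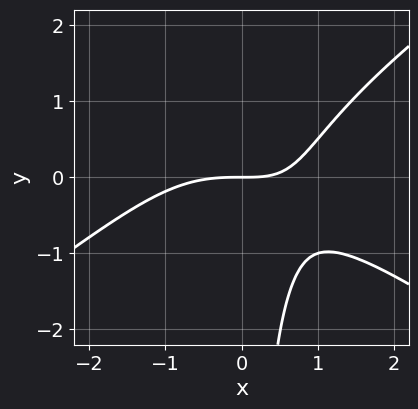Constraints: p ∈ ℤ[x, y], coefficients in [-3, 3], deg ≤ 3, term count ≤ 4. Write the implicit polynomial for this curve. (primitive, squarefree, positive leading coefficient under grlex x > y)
x^3 - 2*x*y^2 + 2*x*y - 3*y

The degree is 3 — no degree-2 curve has this shape.
From the axis intercepts and sections: it meets the x-axis at x = 0 (among the integer gridlines); one y-axis crossing is at y = 0.
The integer polynomial consistent with all of this is the stated p.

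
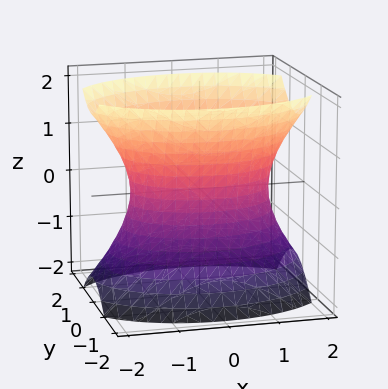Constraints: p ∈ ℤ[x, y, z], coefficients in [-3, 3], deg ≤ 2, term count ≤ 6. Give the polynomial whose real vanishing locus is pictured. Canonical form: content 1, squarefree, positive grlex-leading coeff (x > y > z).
First, degree: one connected sheet with a waist; a quadric, so deg p = 2.
Next, symmetries: it's symmetric under y → −y, forcing even powers of y; it's symmetric under z → −z, forcing even powers of z; it's symmetric under x → −x, forcing even powers of x.
Next, reading off the gridlines: no z-intercept at any integer in the box; the y-axis gridline crossings are at y ∈ {-1, 1}.
Finally, the integer polynomial consistent with all of this is the stated p.

x^2 + 2*y^2 - z^2 - 2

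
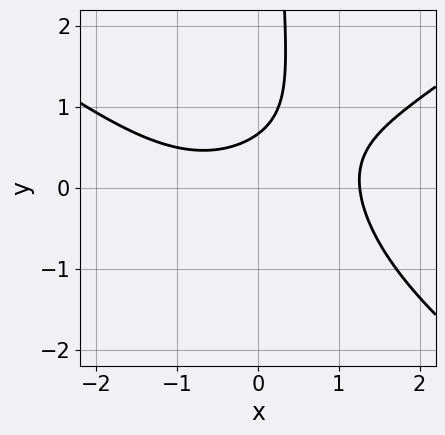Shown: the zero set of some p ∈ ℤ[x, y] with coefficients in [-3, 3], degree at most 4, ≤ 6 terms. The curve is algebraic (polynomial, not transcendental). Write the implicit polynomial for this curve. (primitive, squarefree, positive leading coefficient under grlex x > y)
x^3 - 2*x*y^2 - 2*x*y + 3*y - 2

1. The degree is 3 — no degree-2 curve has this shape.
2. Putting this together gives p.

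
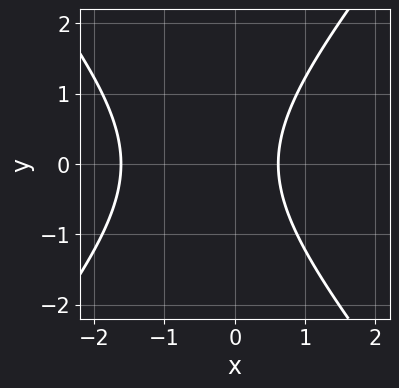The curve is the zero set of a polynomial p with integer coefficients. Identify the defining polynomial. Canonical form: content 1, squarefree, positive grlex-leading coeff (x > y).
3*x^2 - 2*y^2 + 3*x - 3

First, deg p = 2. No degree-1 curve has this shape.
Then, symmetries: mirror symmetry y ↦ −y ⇒ only even powers of y.
Next, from the axis intercepts and sections: it misses every integer gridline on the y-axis.
Finally, assembling these constraints gives the stated polynomial.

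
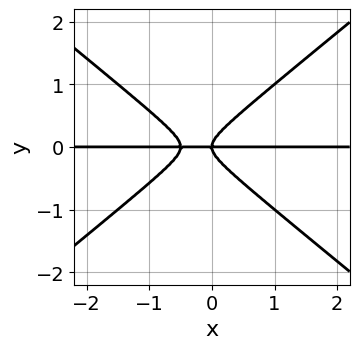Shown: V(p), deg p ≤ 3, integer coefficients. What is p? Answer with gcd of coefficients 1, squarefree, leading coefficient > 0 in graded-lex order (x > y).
1. Degree: a generic line meets the curve in up to 3 points, so deg p = 3.
2. From the axis intercepts and sections: the visible x-axis segment lies entirely on the curve; one y-axis crossing is at y = 0.
3. Assembling these constraints gives the stated polynomial.

2*x^2*y - 3*y^3 + x*y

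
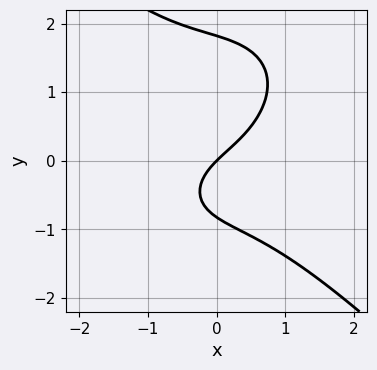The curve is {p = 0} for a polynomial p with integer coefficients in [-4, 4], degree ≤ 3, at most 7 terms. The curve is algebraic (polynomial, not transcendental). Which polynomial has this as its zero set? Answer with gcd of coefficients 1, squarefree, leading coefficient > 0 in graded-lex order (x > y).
2*x^3 + 2*y^3 - 2*y^2 + 3*x - 3*y

1. deg p = 3. The shape is more complex than any degree-2 curve.
2. Observable constraints: it meets the y-axis at y = 0 (among the integer gridlines); one x-axis crossing is at x = 0.
3. These observations pin down the coefficients.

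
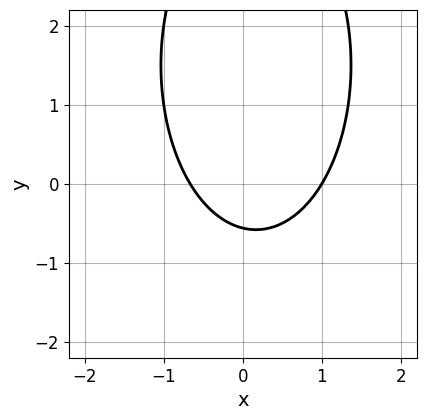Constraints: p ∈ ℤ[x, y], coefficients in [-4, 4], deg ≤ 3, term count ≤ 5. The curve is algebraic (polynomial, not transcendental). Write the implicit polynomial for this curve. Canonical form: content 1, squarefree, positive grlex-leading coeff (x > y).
3*x^2 + y^2 - x - 3*y - 2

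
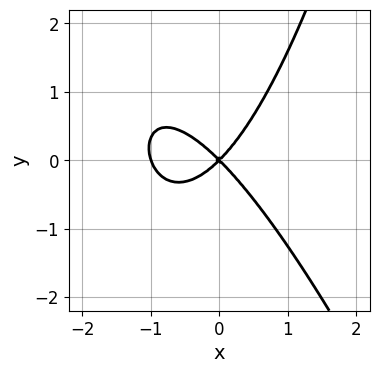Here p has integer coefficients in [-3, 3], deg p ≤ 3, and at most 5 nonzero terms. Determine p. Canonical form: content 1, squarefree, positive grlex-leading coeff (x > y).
First, deg p = 3. The shape is more complex than any degree-2 curve.
Then, from the axis intercepts and sections: it meets the y-axis at y = 0 (among the integer gridlines); the x-axis gridline crossings are at x ∈ {-1, 0}.
Finally, fitting integer coefficients to these (and the overall shape) gives p.

3*x^3 + x^2*y + 3*x^2 - 3*y^2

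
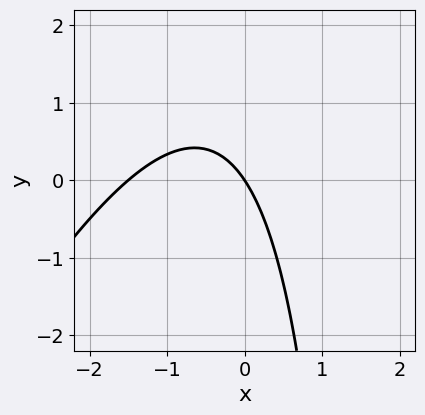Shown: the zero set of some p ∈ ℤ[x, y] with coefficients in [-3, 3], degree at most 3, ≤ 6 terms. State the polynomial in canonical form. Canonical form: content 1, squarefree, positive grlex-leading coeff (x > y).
2*x^2 - x*y + 3*x + 2*y

deg p = 2.
Observable constraints: one x-axis crossing is at x = 0; one y-axis crossing is at y = 0.
Fitting integer coefficients to these (and the overall shape) gives p.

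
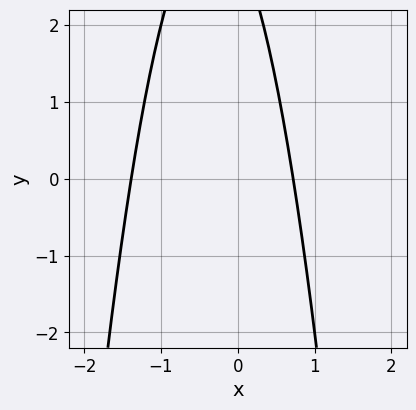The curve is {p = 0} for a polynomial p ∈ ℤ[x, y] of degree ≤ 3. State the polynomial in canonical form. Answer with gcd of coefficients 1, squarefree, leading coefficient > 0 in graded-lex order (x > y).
(a) deg p = 2. A generic line meets the curve in up to 2 points.
(b) From the axis intercepts and sections: the curve avoids every integer y-axis point in the box.
(c) These observations pin down the coefficients.

3*x^2 + 2*x + y - 3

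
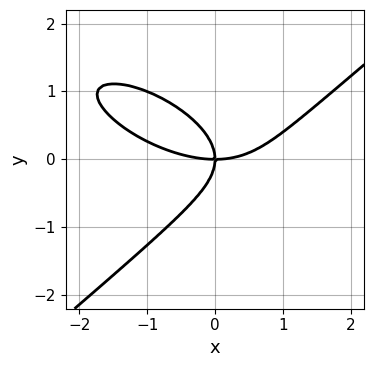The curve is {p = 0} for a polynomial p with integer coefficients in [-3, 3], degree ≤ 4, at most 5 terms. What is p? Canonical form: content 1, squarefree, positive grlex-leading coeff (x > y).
x^3 + x^2*y - 3*y^3 - 3*x*y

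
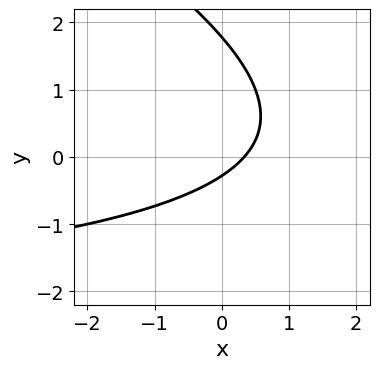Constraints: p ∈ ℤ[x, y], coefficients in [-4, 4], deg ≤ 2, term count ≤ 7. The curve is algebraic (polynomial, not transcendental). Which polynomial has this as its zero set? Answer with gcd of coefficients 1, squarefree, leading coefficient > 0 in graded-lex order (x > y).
x*y + 2*y^2 + 3*x - 3*y - 1

Degree: no degree-1 curve has this shape, so deg p = 2.
Matching integer coefficients to the picture gives p.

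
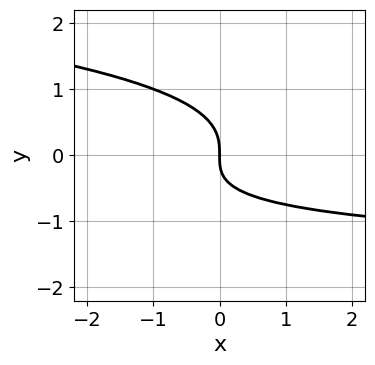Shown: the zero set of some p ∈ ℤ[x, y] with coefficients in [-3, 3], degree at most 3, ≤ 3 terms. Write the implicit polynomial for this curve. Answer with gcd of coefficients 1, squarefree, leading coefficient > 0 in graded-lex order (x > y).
3*y^3 + x*y + 2*x

deg p = 3. No degree-2 curve has this shape.
From the axis intercepts and sections: it meets the y-axis at y = 0 (among the integer gridlines); it meets the x-axis at x = 0 (among the integer gridlines).
The integer polynomial consistent with all of this is the stated p.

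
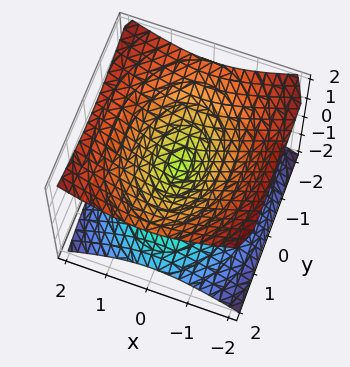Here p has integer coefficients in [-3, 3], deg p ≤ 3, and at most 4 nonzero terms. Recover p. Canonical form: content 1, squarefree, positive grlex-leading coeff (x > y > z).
First, degree: a double cone through the origin; a quadric, so deg p = 2.
Next, symmetries: the z ↦ −z reflection is a symmetry, so z appears only in even powers; mirror symmetry x ↦ −x ⇒ only even powers of x; the y ↦ −y reflection is a symmetry, so y appears only in even powers.
Next, checking where it meets the axes: it meets the z-axis at z = 0 (among the integer gridlines); it crosses the y-axis at the gridline y = 0.
Finally, matching integer coefficients to the picture gives p.

2*x^2 + y^2 - 3*z^2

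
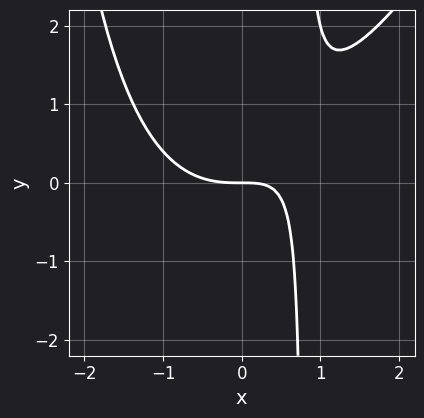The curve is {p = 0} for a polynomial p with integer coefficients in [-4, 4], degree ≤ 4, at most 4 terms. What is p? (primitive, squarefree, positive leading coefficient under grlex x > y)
2*x^3 - x^2*y - 3*x*y + 3*y

(a) Degree: a generic line meets the curve in up to 3 points, so deg p = 3.
(b) Checking where it meets the axes: one y-axis crossing is at y = 0; it meets the x-axis at x = 0 (among the integer gridlines).
(c) Solving for integer coefficients yields p as stated.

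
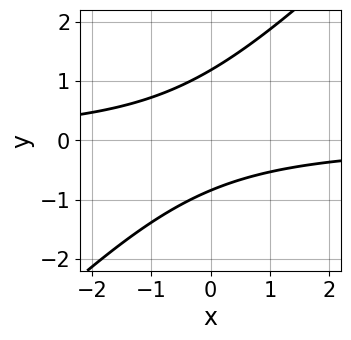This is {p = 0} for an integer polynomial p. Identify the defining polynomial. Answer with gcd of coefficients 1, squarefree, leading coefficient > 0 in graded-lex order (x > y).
3*x*y - 3*y^2 + y + 3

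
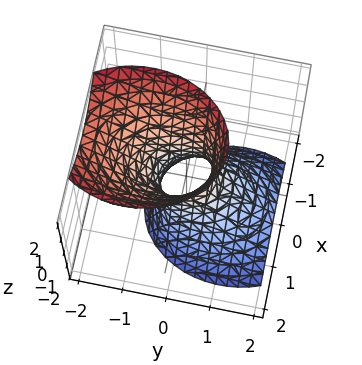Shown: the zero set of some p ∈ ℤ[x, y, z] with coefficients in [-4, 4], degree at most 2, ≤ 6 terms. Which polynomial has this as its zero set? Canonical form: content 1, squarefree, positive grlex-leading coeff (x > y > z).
3*x^2 + 2*y^2 + 2*y*z - z^2 - 1

1. deg p = 2. No degree-1 surface has this shape.
2. From the axis intercepts and sections: it misses every integer gridline on the z-axis.
3. Fitting integer coefficients to these (and the overall shape) gives p.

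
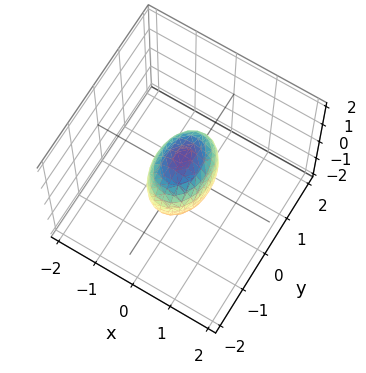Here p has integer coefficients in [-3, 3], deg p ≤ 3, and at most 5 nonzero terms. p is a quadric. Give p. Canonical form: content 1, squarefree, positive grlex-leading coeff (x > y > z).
First, degree: bounded and convex; a quadric, so deg p = 2.
Next, symmetries: the y ↦ −y reflection is a symmetry, so y appears only in even powers; it's symmetric under z → −z, forcing even powers of z; the x ↦ −x reflection is a symmetry, so x appears only in even powers.
Then, from the visible intercepts: the y-axis gridline crossings are at y ∈ {-1, 1}; the z-axis gridline crossings are at z ∈ {-1, 1}.
Finally, matching integer coefficients to the picture gives p.

2*x^2 + y^2 + z^2 - 1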